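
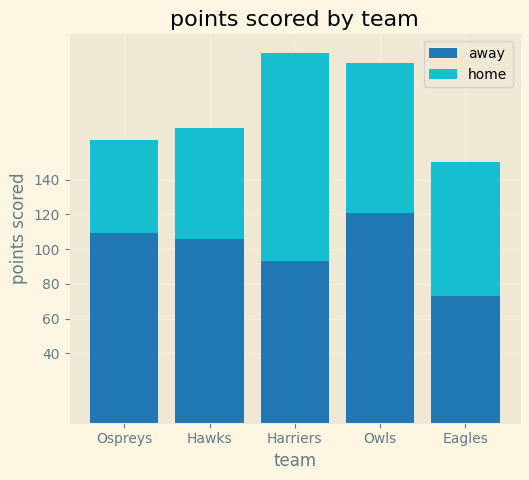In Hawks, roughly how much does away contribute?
≈ 100

away top ≈ 100, bottom ≈ 0; segment ≈ 100.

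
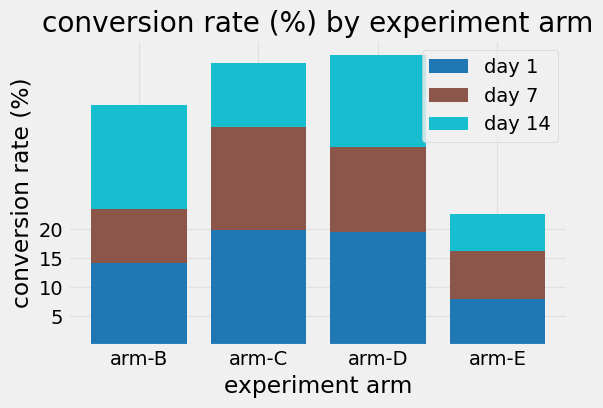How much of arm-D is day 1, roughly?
≈ 20

day 1 top ≈ 20, bottom ≈ 0; segment ≈ 20.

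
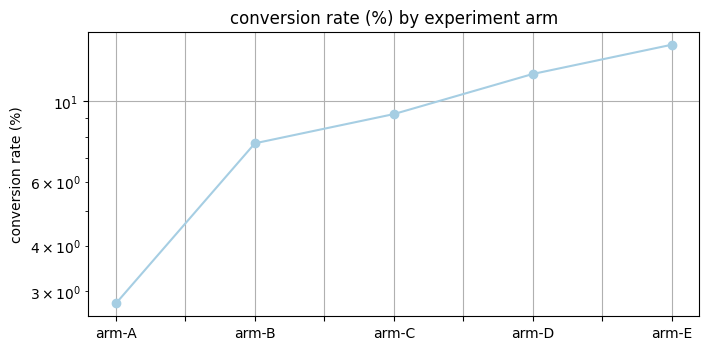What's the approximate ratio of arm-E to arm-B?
≈ 1.75×

arm-E ≈ 14, arm-B ≈ 8; 14/8 ≈ 1.75.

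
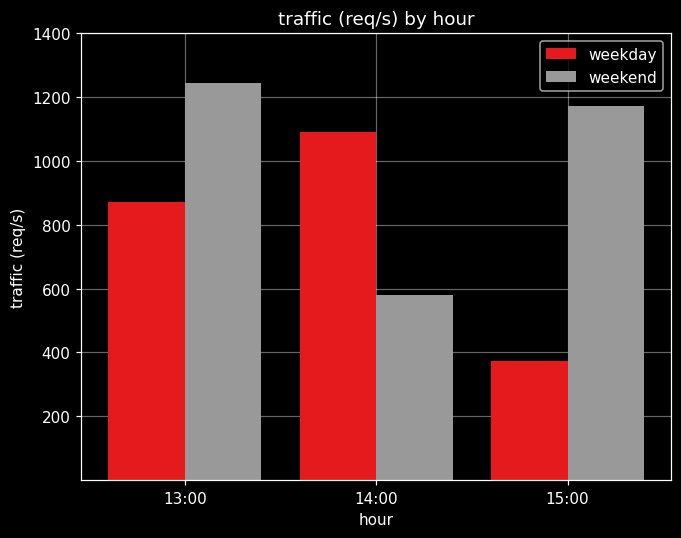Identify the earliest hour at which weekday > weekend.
13:00: weekday ≈ 800 vs weekend ≈ 1200 (not yet); 14:00: weekday ≈ 1000 vs weekend ≈ 600 (first crossover).

14:00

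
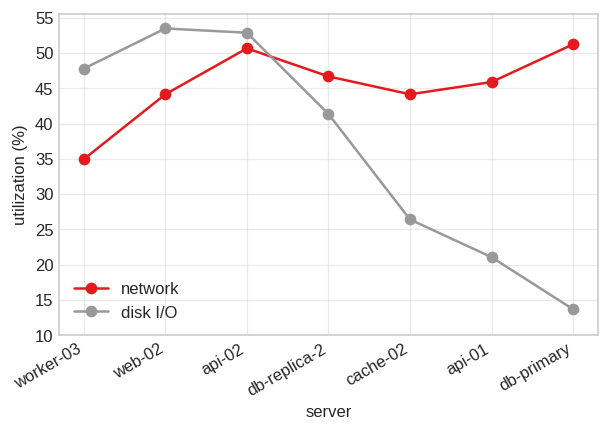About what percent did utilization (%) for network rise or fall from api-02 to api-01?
api-02 ≈ 50, api-01 ≈ 45; (45 − 50) / 50 ≈ -10%.

≈ -10%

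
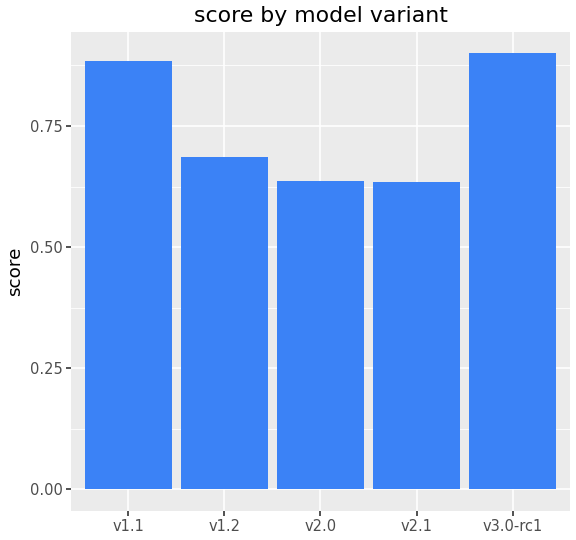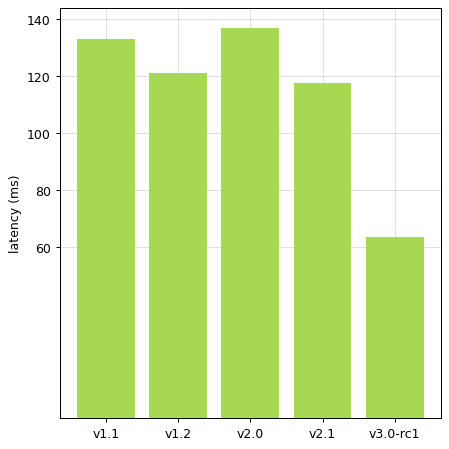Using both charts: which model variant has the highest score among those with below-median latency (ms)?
Chart 2 median latency (ms) ≈ 120; below-median model variants: v2.1, v3.0-rc1. Among those, v3.0-rc1 has the highest score (≈ 0.9).

v3.0-rc1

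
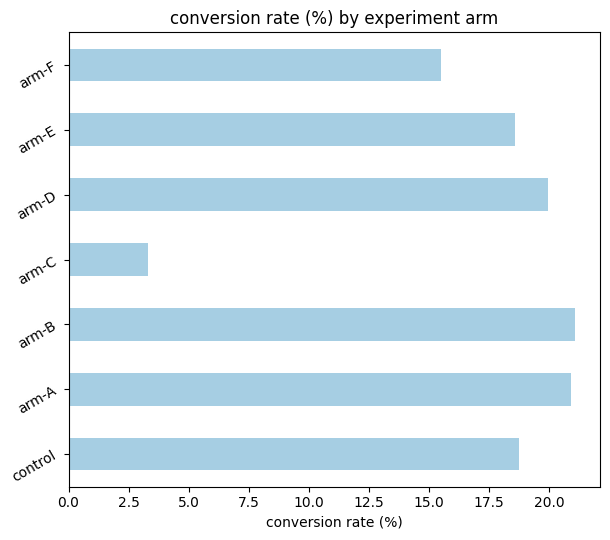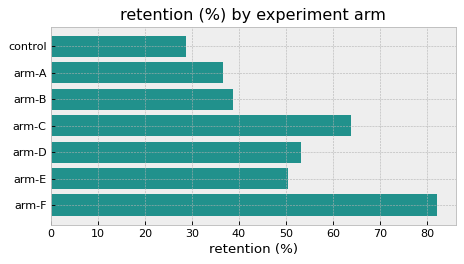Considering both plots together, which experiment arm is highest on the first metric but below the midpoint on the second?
Chart 2 median retention (%) ≈ 50; below-median experiment arms: control, arm-A, arm-B. Among those, arm-B has the highest conversion rate (%) (≈ 22).

arm-B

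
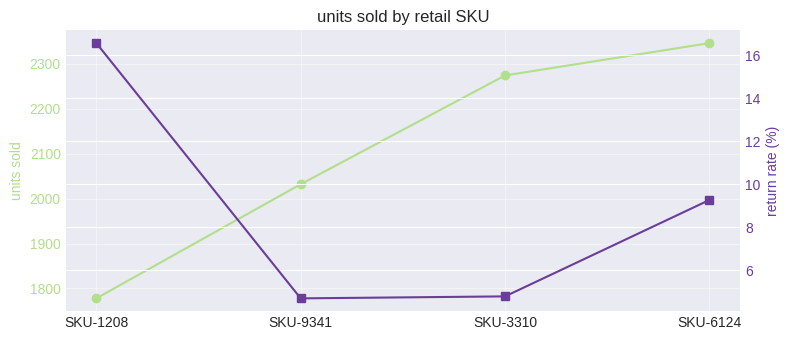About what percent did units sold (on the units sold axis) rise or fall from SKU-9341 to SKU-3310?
≈ +9.8%

SKU-9341 ≈ 2050, SKU-3310 ≈ 2250; (2250 − 2050) / 2050 ≈ +9.8%.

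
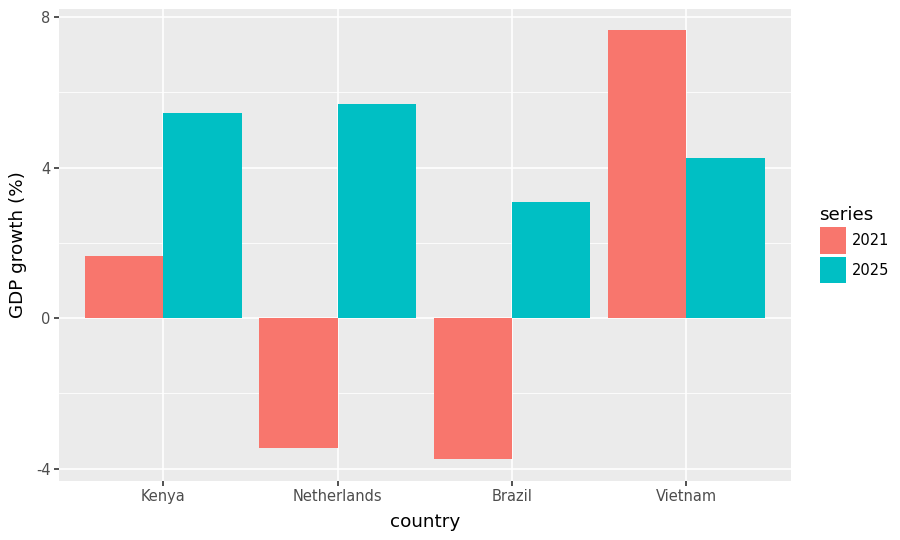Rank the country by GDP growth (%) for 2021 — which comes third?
Top 4 for 2021: Vietnam ≈ 8, Kenya ≈ 2, Netherlands ≈ -3, Brazil ≈ -4.

Netherlands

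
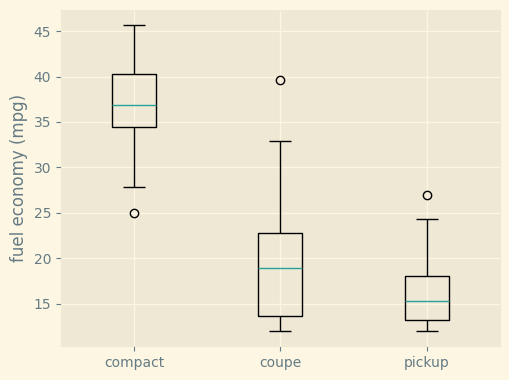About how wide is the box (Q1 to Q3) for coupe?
Q3 ≈ 22, Q1 ≈ 14; IQR ≈ 8.

≈ 8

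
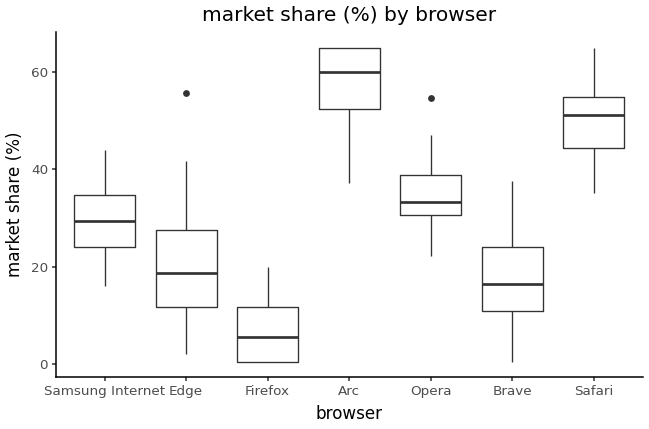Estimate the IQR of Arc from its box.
≈ 15

Q3 ≈ 65, Q1 ≈ 50; IQR ≈ 15.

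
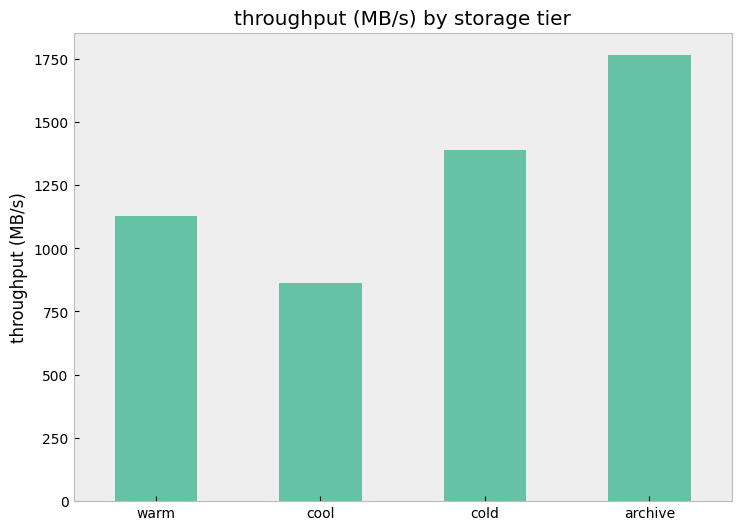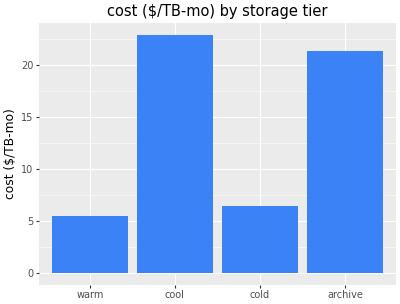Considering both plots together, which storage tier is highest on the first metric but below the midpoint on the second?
Chart 2 median cost ($/TB-mo) ≈ 15; below-median storage tiers: warm, cold. Among those, cold has the highest throughput (MB/s) (≈ 1400).

cold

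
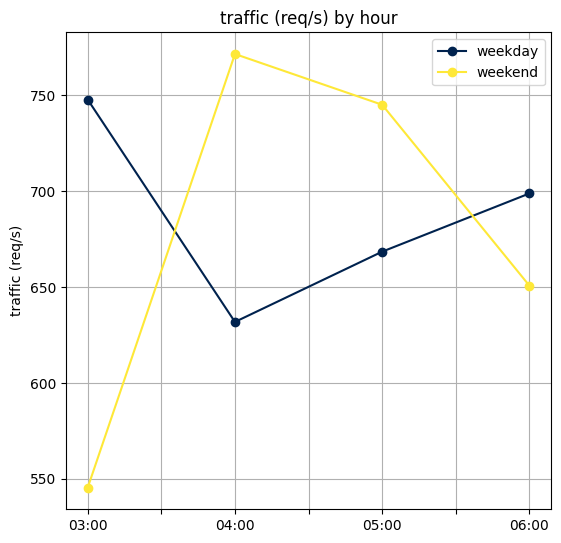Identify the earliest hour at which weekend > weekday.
04:00

03:00: weekend ≈ 540 vs weekday ≈ 740 (not yet); 04:00: weekend ≈ 780 vs weekday ≈ 640 (first crossover).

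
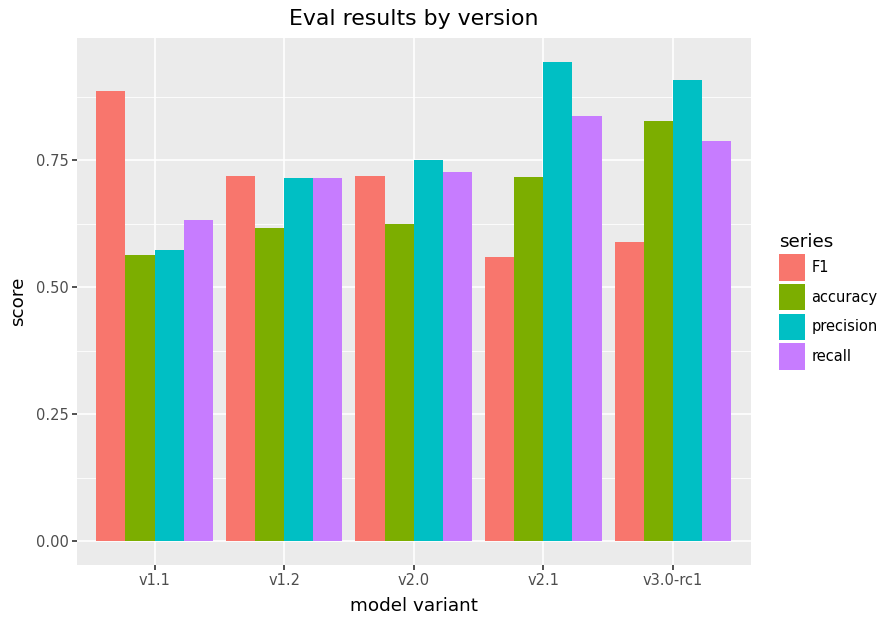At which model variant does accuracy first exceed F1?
v2.0: accuracy ≈ 0.6 vs F1 ≈ 0.7 (not yet); v2.1: accuracy ≈ 0.7 vs F1 ≈ 0.6 (first crossover).

v2.1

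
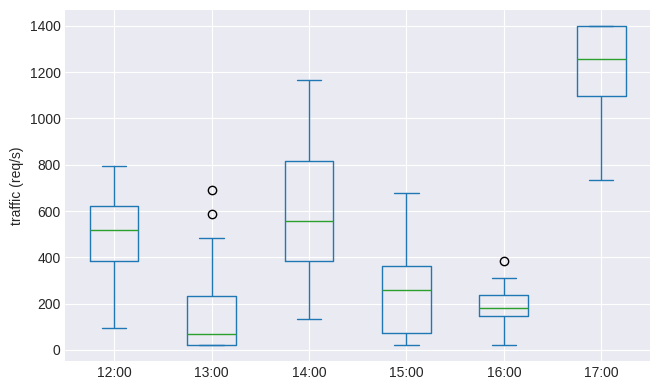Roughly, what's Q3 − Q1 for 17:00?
Q3 ≈ 1400, Q1 ≈ 1100; IQR ≈ 300.

≈ 300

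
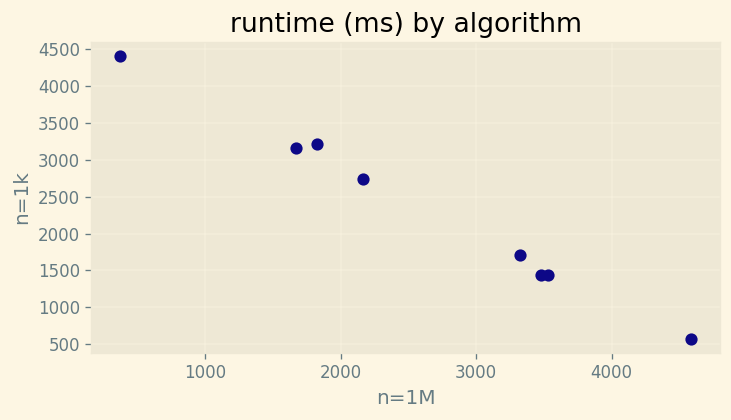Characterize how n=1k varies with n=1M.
negative, strong

Points are negatively correlated; strong (|r| ≈ 1.0).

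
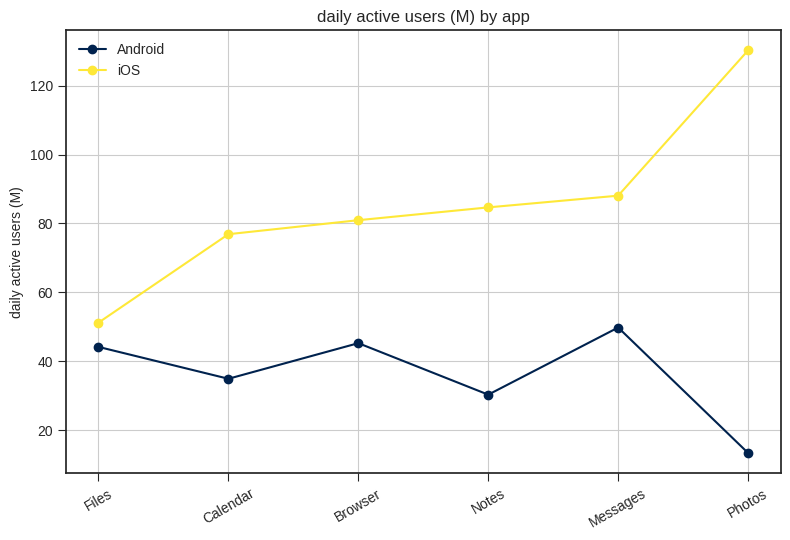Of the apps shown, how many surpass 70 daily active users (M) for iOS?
Above 70: Calendar, Browser, Notes, Messages, Photos.

5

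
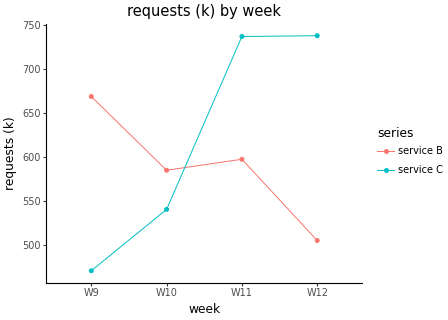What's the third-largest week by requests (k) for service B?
W10

Top 4 for service B: W9 ≈ 675, W11 ≈ 600, W10 ≈ 575, W12 ≈ 500.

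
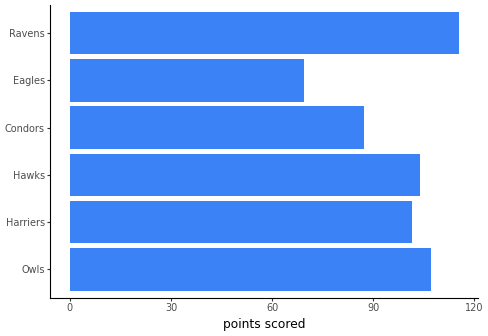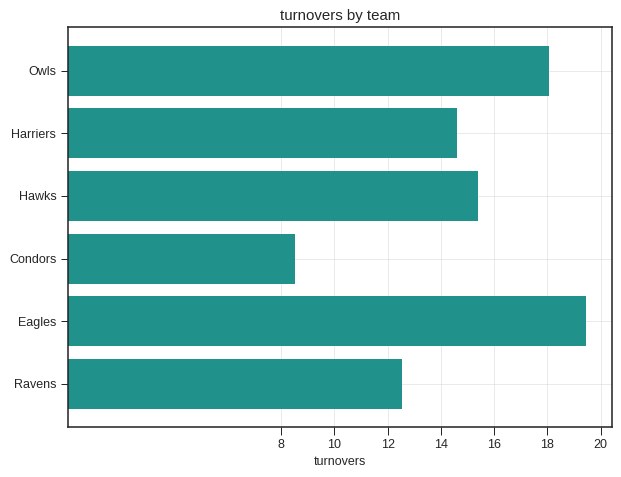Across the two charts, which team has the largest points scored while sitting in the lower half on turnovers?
Ravens

Chart 2 median turnovers ≈ 16; below-median teams: Harriers, Condors, Ravens. Among those, Ravens has the highest points scored (≈ 120).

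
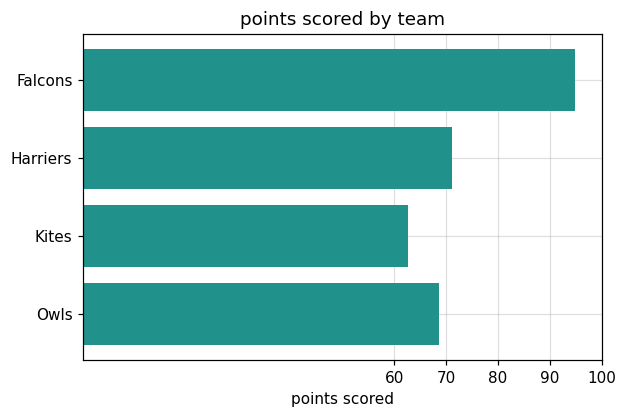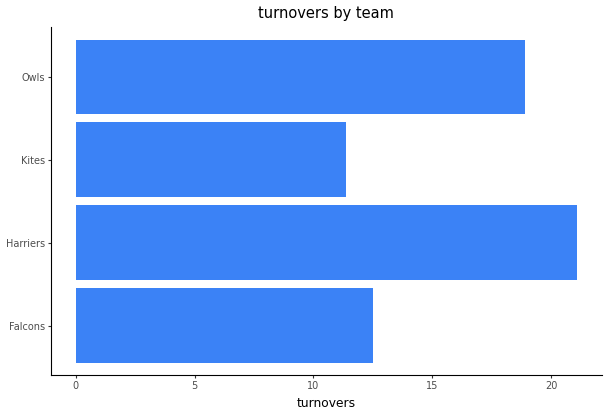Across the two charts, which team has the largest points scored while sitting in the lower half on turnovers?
Chart 2 median turnovers ≈ 16; below-median teams: Falcons, Kites. Among those, Falcons has the highest points scored (≈ 90).

Falcons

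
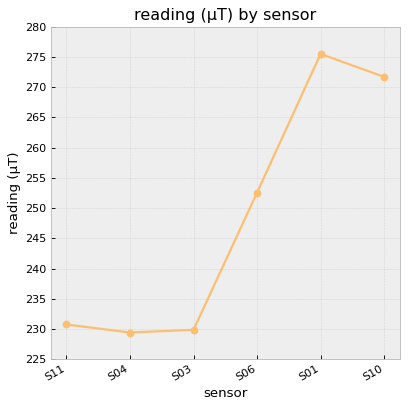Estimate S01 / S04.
≈ 1.2×

S01 ≈ 275, S04 ≈ 230; 275/230 ≈ 1.2.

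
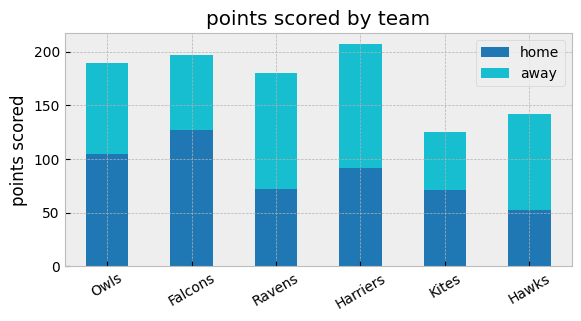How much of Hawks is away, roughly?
≈ 80

away top ≈ 140, bottom ≈ 60; segment ≈ 80.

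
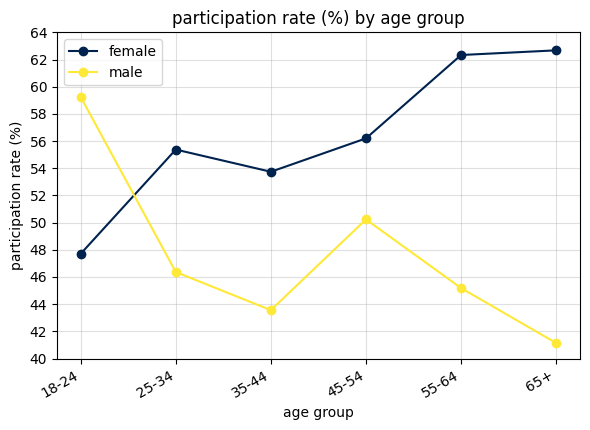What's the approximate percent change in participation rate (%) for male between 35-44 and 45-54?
35-44 ≈ 44, 45-54 ≈ 50; (50 − 44) / 44 ≈ +13.6%.

≈ +13.6%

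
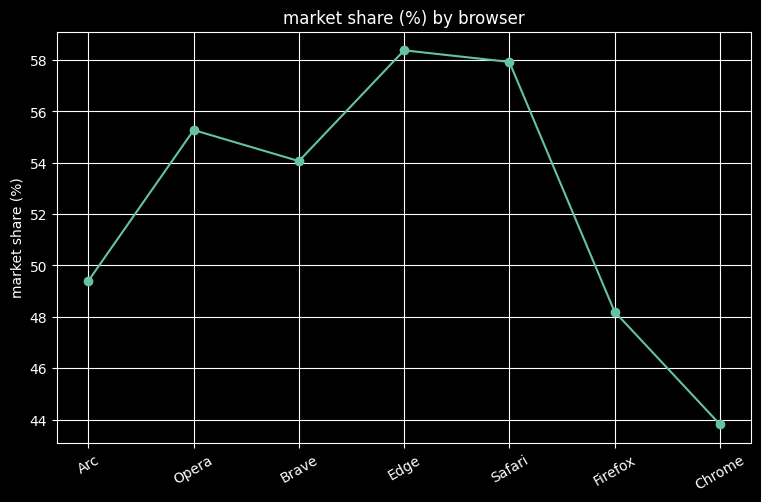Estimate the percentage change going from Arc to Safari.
≈ +16%

Arc ≈ 50, Safari ≈ 58; (58 − 50) / 50 ≈ +16%.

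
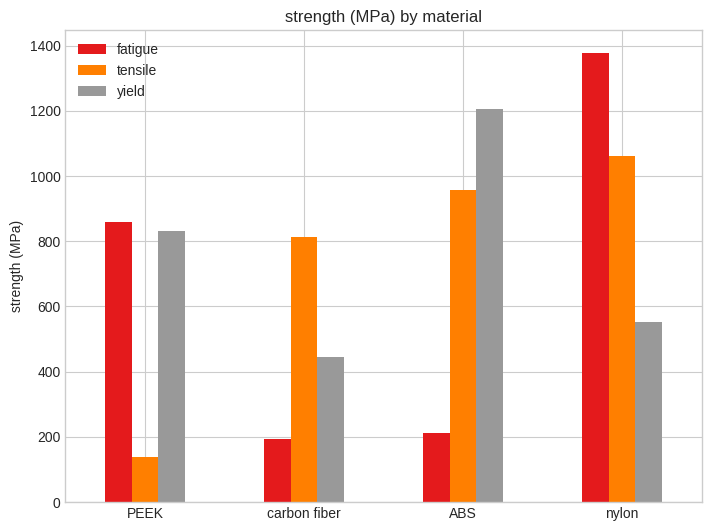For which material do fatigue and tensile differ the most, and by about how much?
ABS, ≈ 800 MPa

ABS: fatigue ≈ 200, tensile ≈ 1000 → gap ≈ 800. Next-largest (PEEK) is only ≈ 600.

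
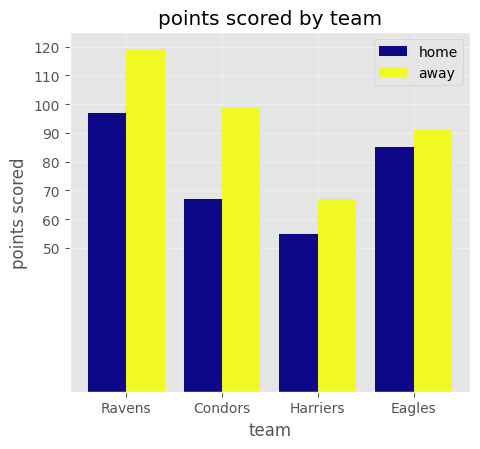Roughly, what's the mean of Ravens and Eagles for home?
≈ 90

(100 + 80) / 2 ≈ 90.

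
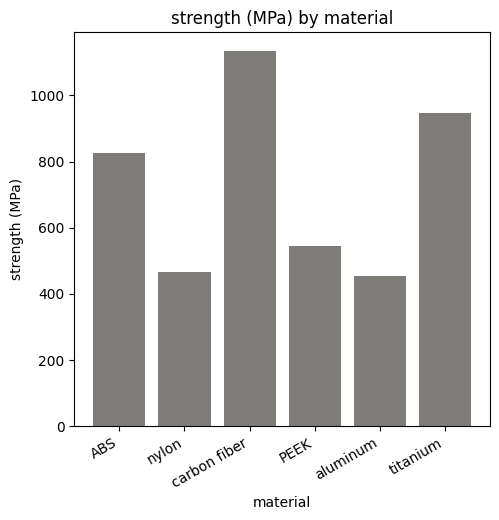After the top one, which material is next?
Top 3: carbon fiber ≈ 1100, titanium ≈ 900, ABS ≈ 800.

titanium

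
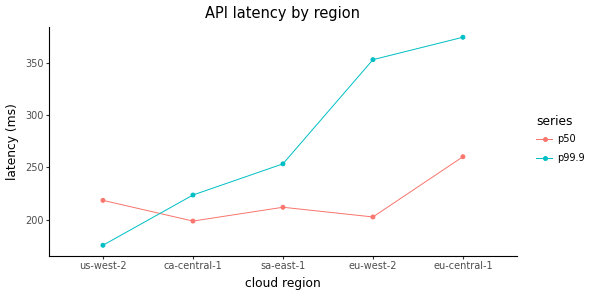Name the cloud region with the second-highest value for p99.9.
Top 3 for p99.9: eu-central-1 ≈ 380, eu-west-2 ≈ 360, sa-east-1 ≈ 260.

eu-west-2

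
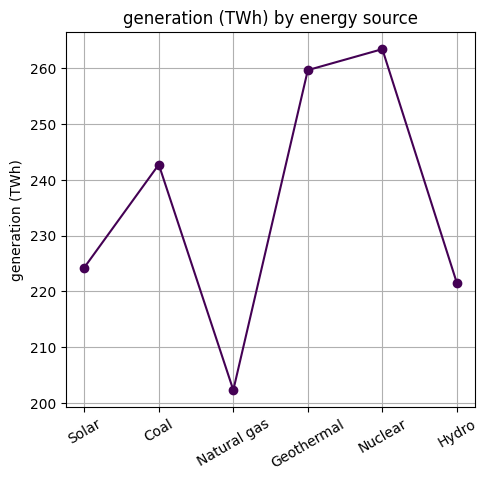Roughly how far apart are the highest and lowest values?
≈ 60

Max Nuclear ≈ 260, min Natural gas ≈ 200; range ≈ 60.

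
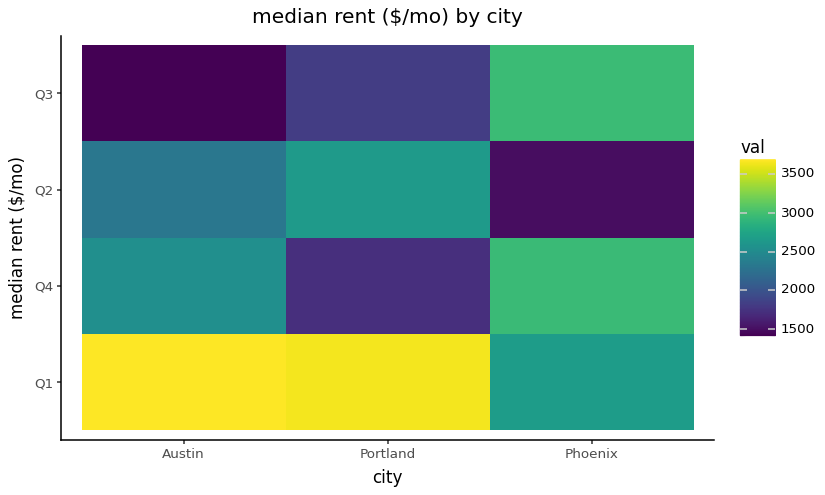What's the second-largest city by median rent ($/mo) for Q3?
Top 3 for Q3: Phoenix ≈ 3000, Portland ≈ 1800, Austin ≈ 1400.

Portland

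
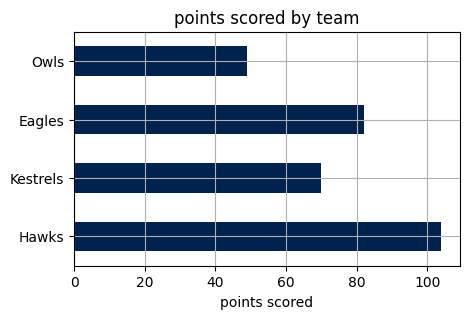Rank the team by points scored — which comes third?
Kestrels

Top 4: Hawks ≈ 100, Eagles ≈ 80, Kestrels ≈ 70, Owls ≈ 50.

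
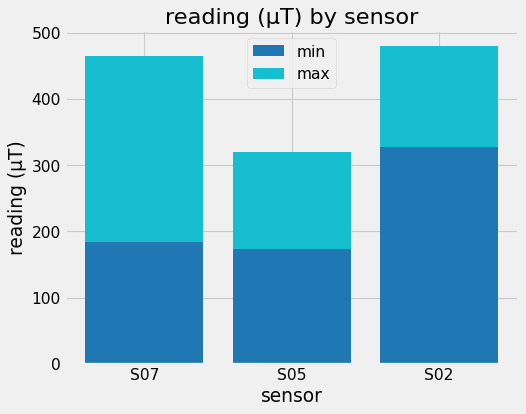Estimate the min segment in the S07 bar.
min top ≈ 200, bottom ≈ 0; segment ≈ 200.

≈ 200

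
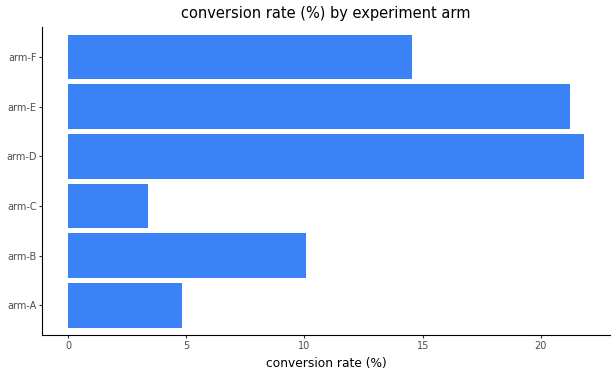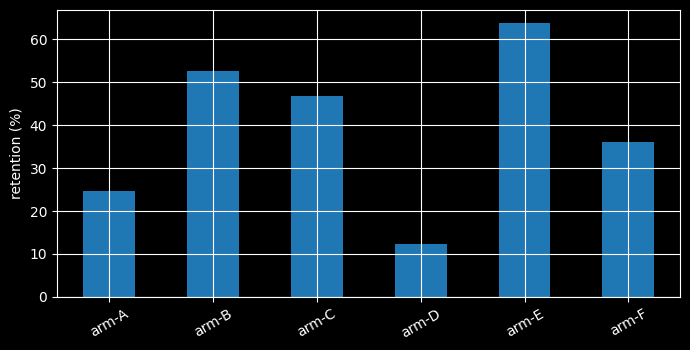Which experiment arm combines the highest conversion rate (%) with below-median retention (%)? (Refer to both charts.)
arm-D

Chart 2 median retention (%) ≈ 40; below-median experiment arms: arm-A, arm-D, arm-F. Among those, arm-D has the highest conversion rate (%) (≈ 20).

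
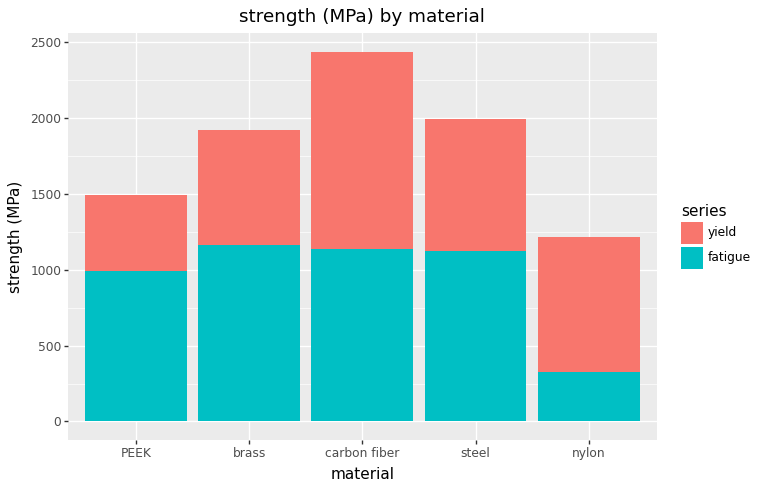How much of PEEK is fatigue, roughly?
fatigue top ≈ 1000, bottom ≈ 0; segment ≈ 1000.

≈ 1000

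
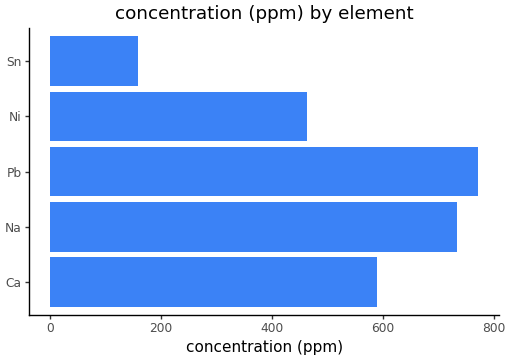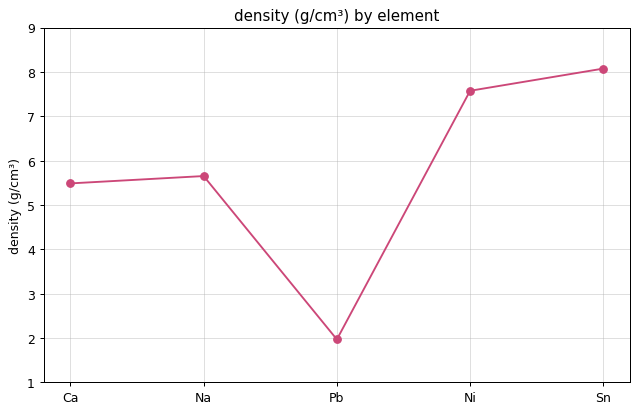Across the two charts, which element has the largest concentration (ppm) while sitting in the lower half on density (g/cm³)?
Chart 2 median density (g/cm³) ≈ 6; below-median elements: Ca, Pb. Among those, Pb has the highest concentration (ppm) (≈ 800).

Pb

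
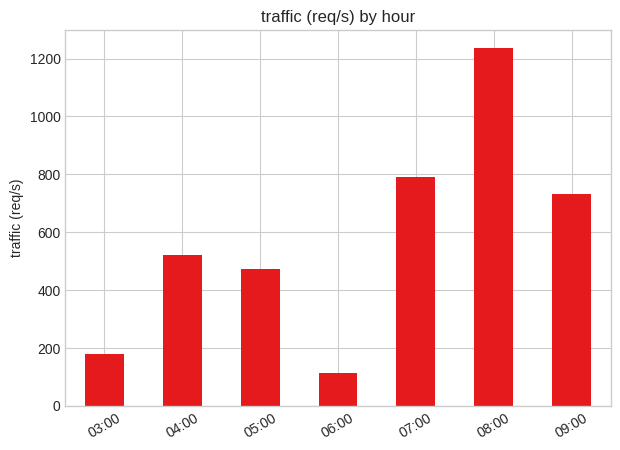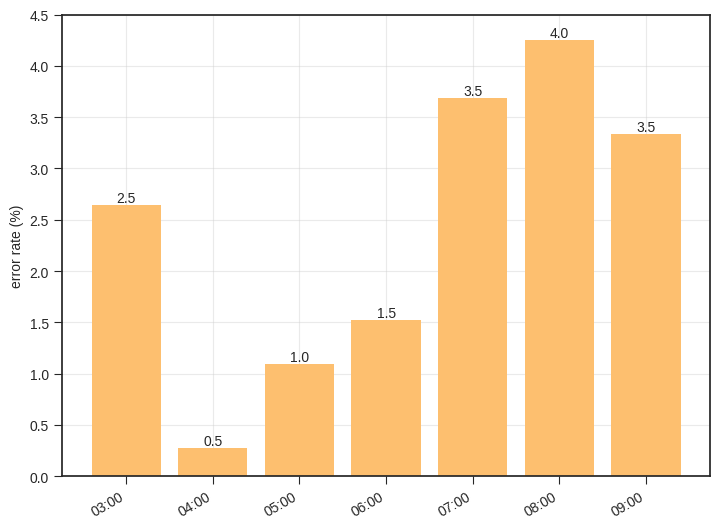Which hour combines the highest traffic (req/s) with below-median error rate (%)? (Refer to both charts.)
Chart 2 median error rate (%) ≈ 2.5; below-median hours: 04:00, 05:00, 06:00. Among those, 04:00 has the highest traffic (req/s) (≈ 600).

04:00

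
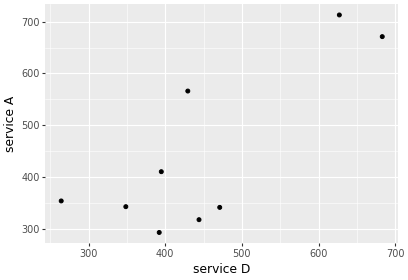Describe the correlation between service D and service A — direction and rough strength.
positive, strong

Points are positively correlated; strong (|r| ≈ 0.8).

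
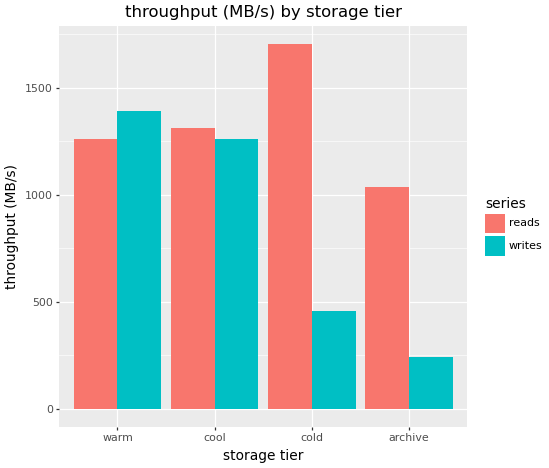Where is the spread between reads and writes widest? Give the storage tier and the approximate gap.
cold: reads ≈ 1800, writes ≈ 400 → gap ≈ 1400. Next-largest (archive) is only ≈ 800.

cold, ≈ 1400 MB/s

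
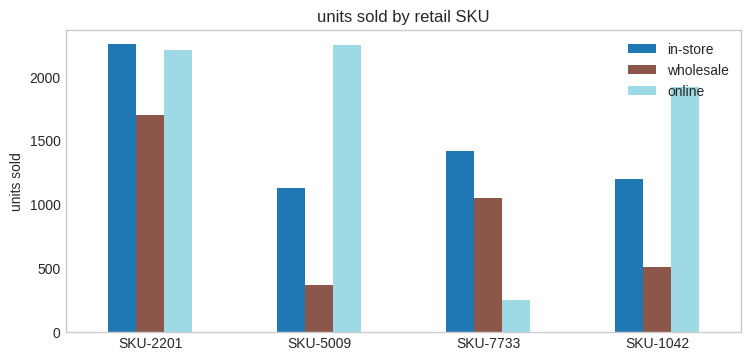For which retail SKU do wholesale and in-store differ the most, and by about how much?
SKU-5009, ≈ 800

SKU-5009: wholesale ≈ 400, in-store ≈ 1200 → gap ≈ 800. Next-largest (SKU-1042) is only ≈ 600.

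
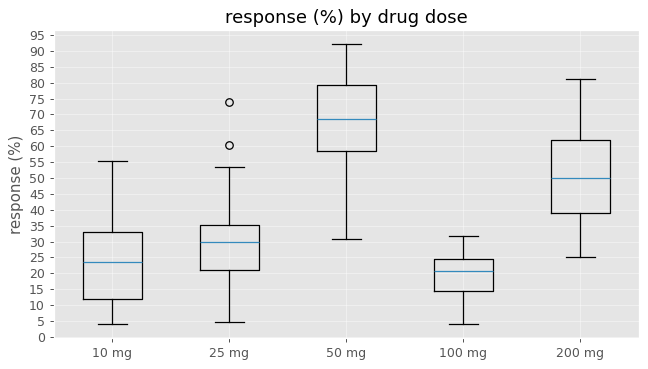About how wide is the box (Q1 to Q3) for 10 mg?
≈ 25

Q3 ≈ 35, Q1 ≈ 10; IQR ≈ 25.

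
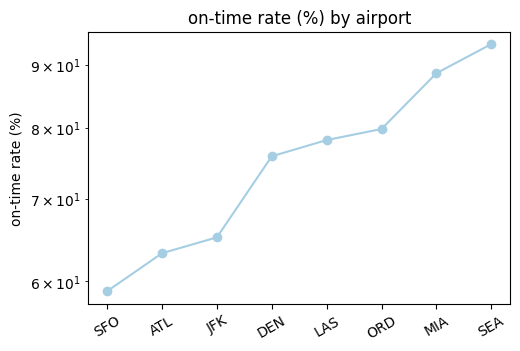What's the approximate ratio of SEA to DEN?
≈ 1.27×

SEA ≈ 95, DEN ≈ 75; 95/75 ≈ 1.27.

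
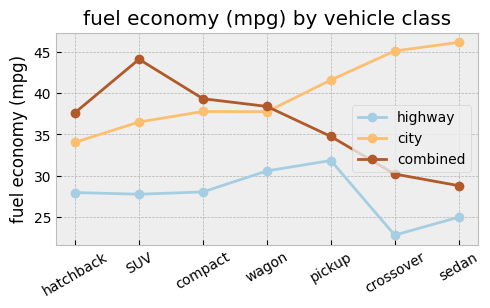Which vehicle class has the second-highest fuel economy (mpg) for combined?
compact

Top 3 for combined: SUV ≈ 44, compact ≈ 40, wagon ≈ 38.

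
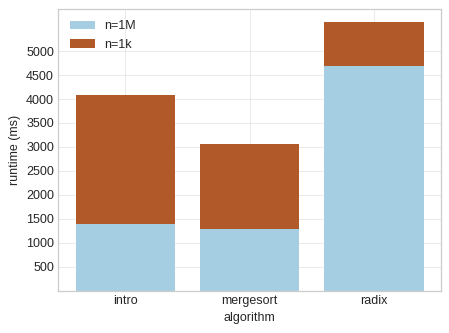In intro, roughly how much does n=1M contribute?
n=1M top ≈ 1500, bottom ≈ 0; segment ≈ 1500.

≈ 1500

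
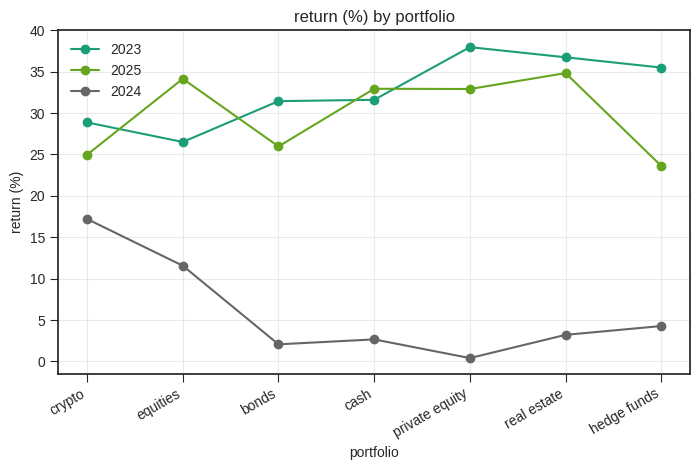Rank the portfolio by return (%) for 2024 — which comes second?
Top 3 for 2024: crypto ≈ 15, equities ≈ 10, hedge funds ≈ 5.

equities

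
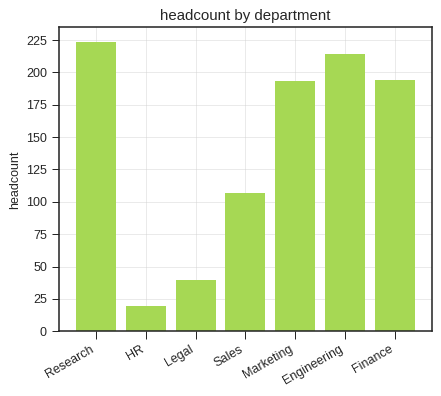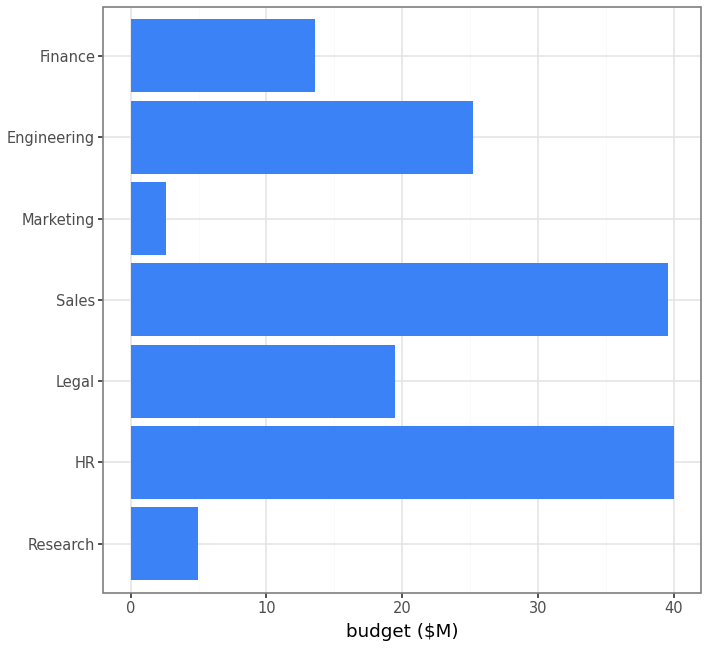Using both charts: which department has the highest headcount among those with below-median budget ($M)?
Research

Chart 2 median budget ($M) ≈ 20; below-median departments: Research, Marketing, Finance. Among those, Research has the highest headcount (≈ 225).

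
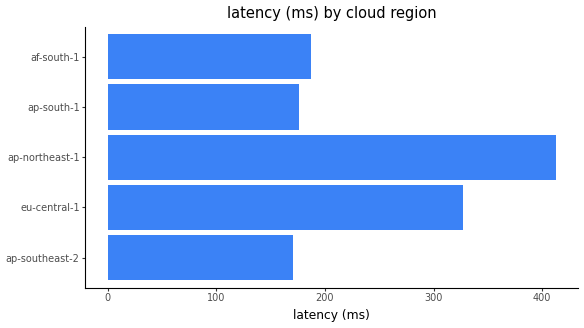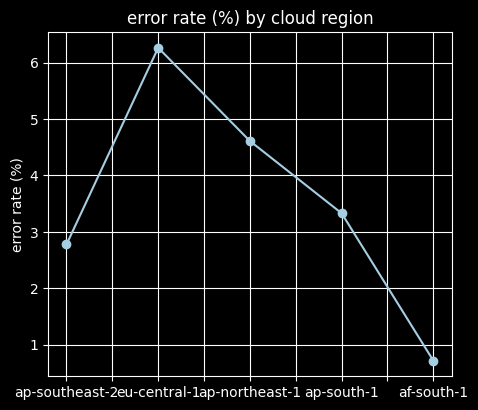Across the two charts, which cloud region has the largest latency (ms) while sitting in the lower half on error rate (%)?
af-south-1

Chart 2 median error rate (%) ≈ 3; below-median cloud regions: ap-southeast-2, af-south-1. Among those, af-south-1 has the highest latency (ms) (≈ 200).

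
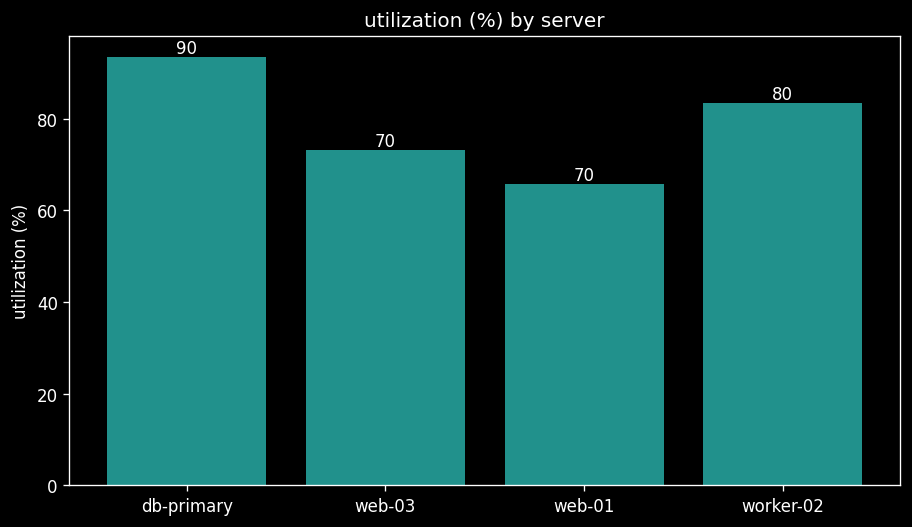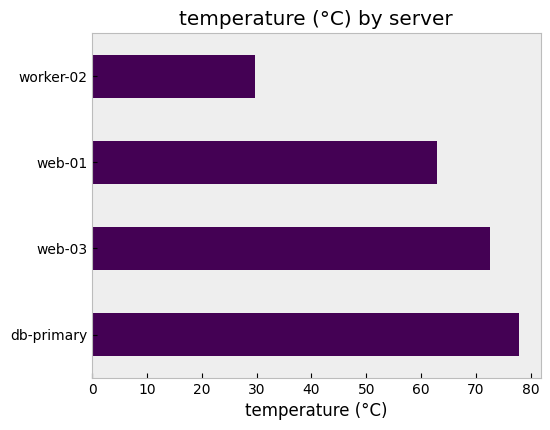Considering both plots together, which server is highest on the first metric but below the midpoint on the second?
Chart 2 median temperature (°C) ≈ 70; below-median servers: web-01, worker-02. Among those, worker-02 has the highest utilization (%) (≈ 80).

worker-02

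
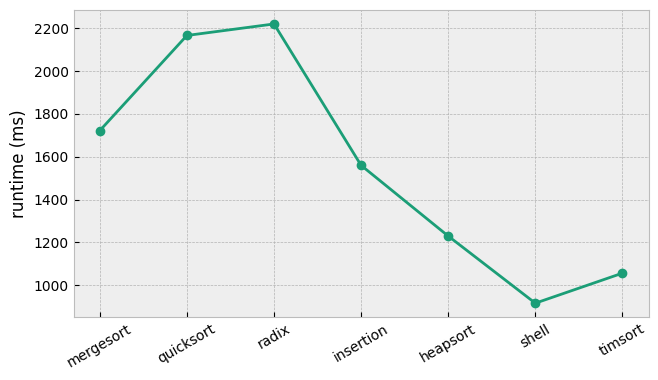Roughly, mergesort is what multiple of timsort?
≈ 1.8×

mergesort ≈ 1800, timsort ≈ 1000; 1800/1000 ≈ 1.8.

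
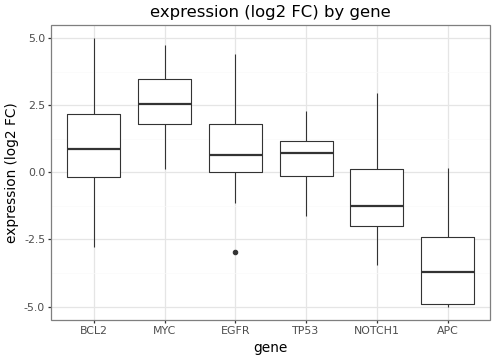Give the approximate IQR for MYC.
≈ 1.5

Q3 ≈ 3.5, Q1 ≈ 2.0; IQR ≈ 1.5.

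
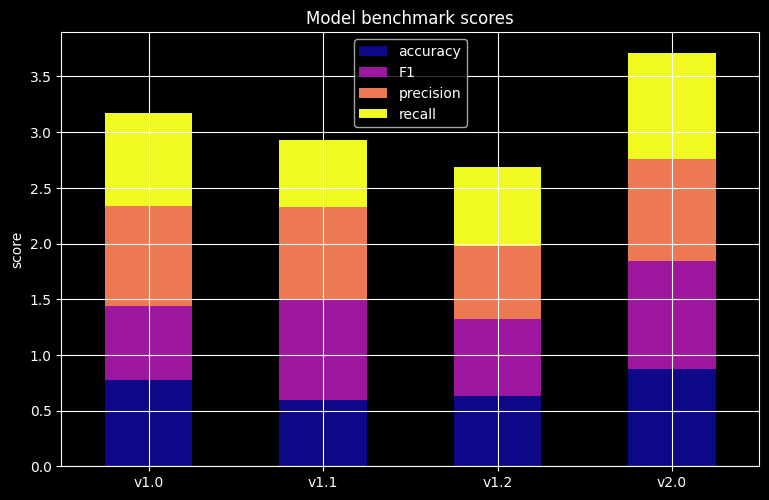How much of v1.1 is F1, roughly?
F1 top ≈ 1.5, bottom ≈ 0.5; segment ≈ 1.0.

≈ 1.0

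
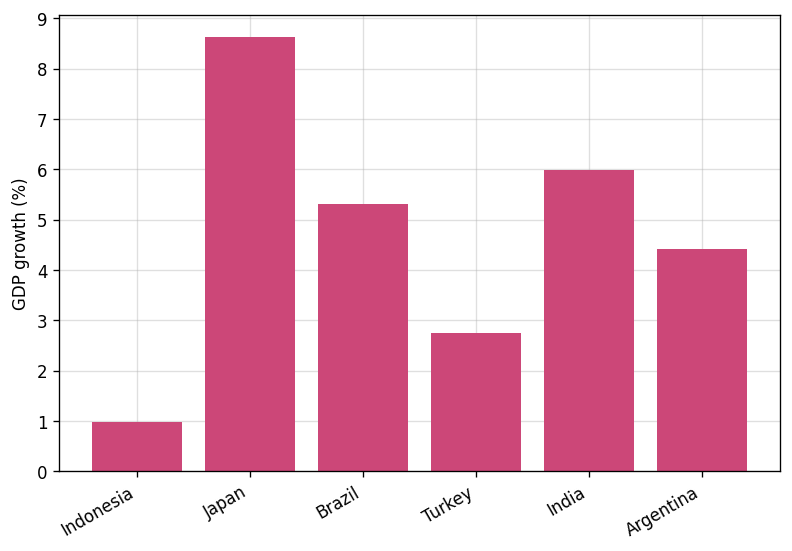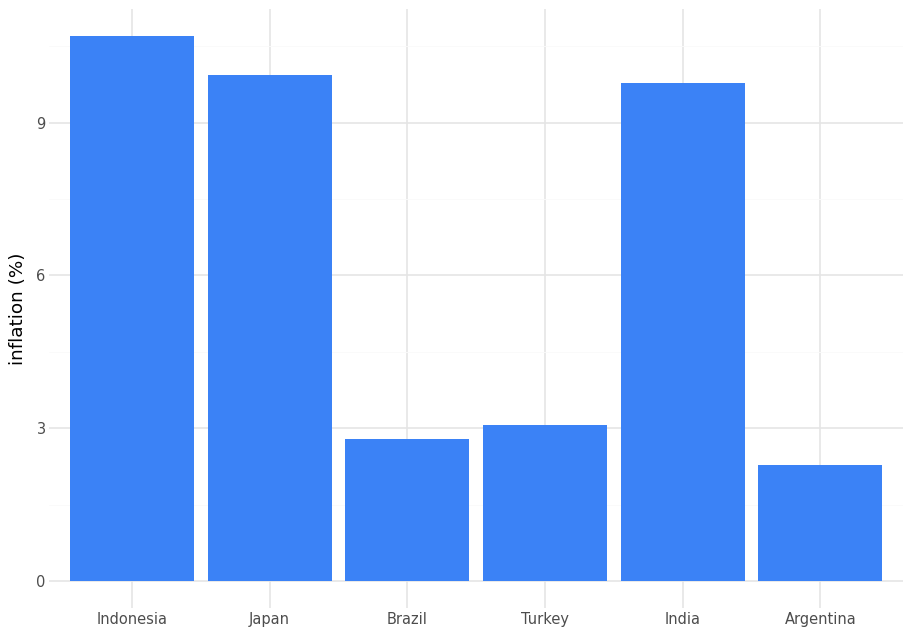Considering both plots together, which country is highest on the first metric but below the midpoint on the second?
Brazil

Chart 2 median inflation (%) ≈ 6; below-median countries: Brazil, Turkey, Argentina. Among those, Brazil has the highest GDP growth (%) (≈ 5).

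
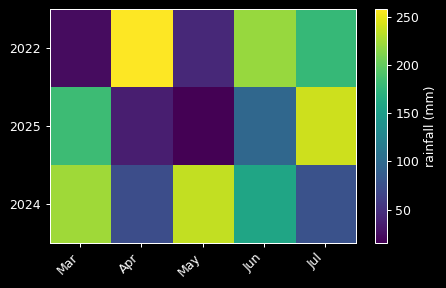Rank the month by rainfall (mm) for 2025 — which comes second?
Top 3 for 2025: Jul ≈ 250, Mar ≈ 175, Jun ≈ 100.

Mar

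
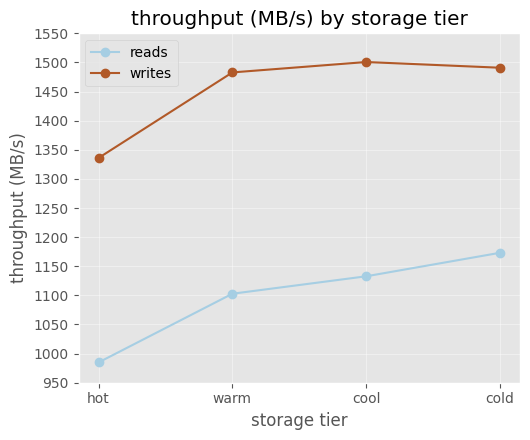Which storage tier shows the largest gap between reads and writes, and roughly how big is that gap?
warm: reads ≈ 1100, writes ≈ 1500 → gap ≈ 400. Next-largest (cool) is only ≈ 350.

warm, ≈ 400 MB/s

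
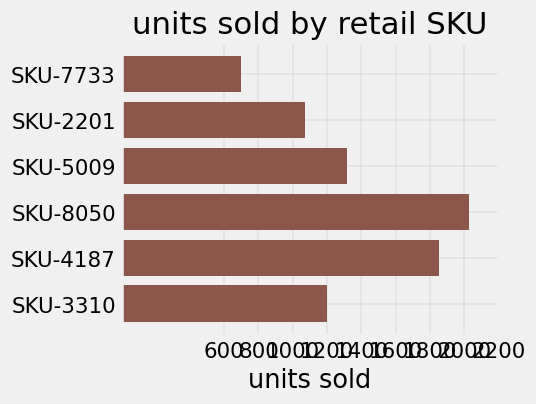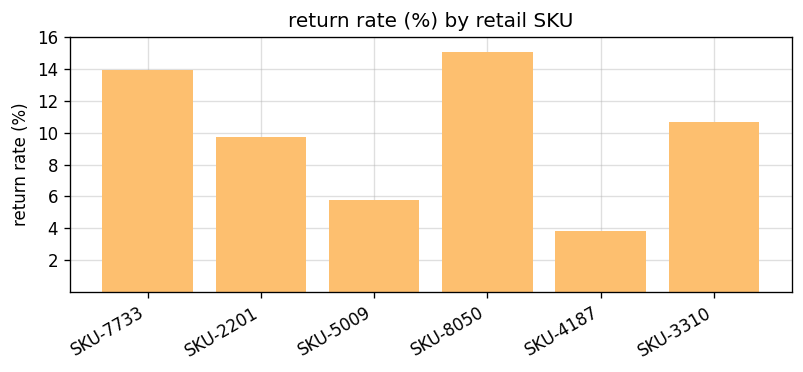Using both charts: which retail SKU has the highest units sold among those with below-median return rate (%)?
Chart 2 median return rate (%) ≈ 10; below-median retail SKUs: SKU-2201, SKU-5009, SKU-4187. Among those, SKU-4187 has the highest units sold (≈ 1800).

SKU-4187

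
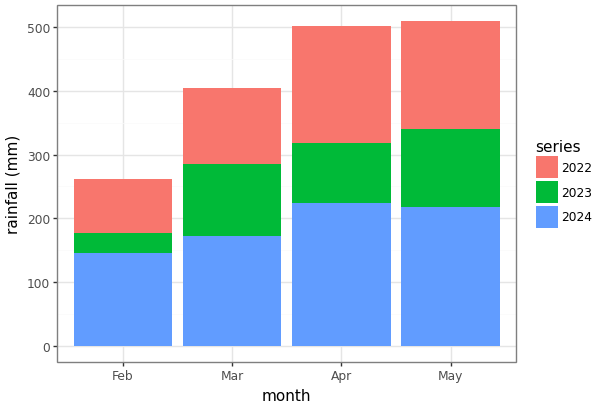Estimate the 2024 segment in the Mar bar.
≈ 150

2024 top ≈ 150, bottom ≈ 0; segment ≈ 150.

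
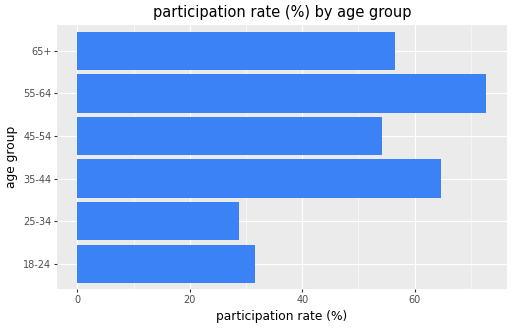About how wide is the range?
≈ 40

Max 55-64 ≈ 70, min 25-34 ≈ 30; range ≈ 40.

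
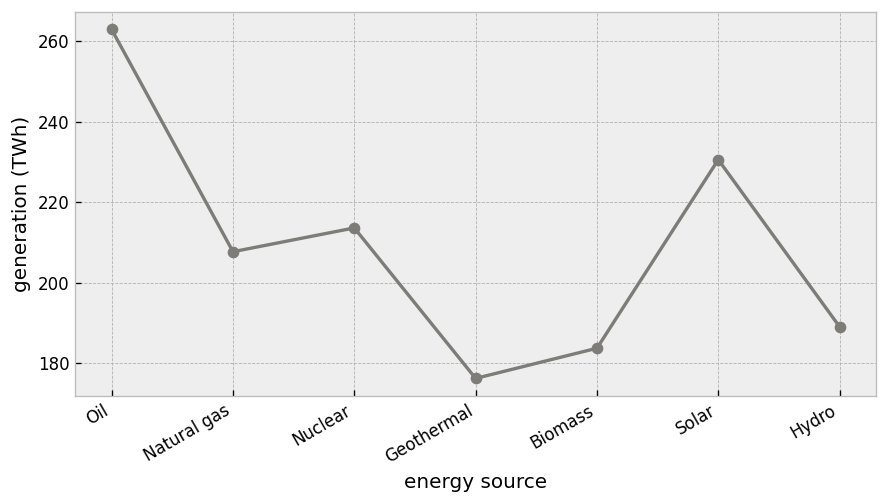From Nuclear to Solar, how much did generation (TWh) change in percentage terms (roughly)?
≈ +9.5%

Nuclear ≈ 210, Solar ≈ 230; (230 − 210) / 210 ≈ +9.5%.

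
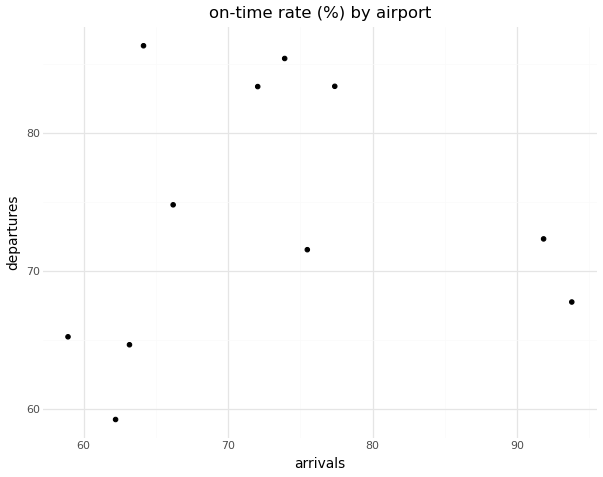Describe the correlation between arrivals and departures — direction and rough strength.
Points are roughly uncorrelated; weak (|r| ≈ 0.1).

no clear correlation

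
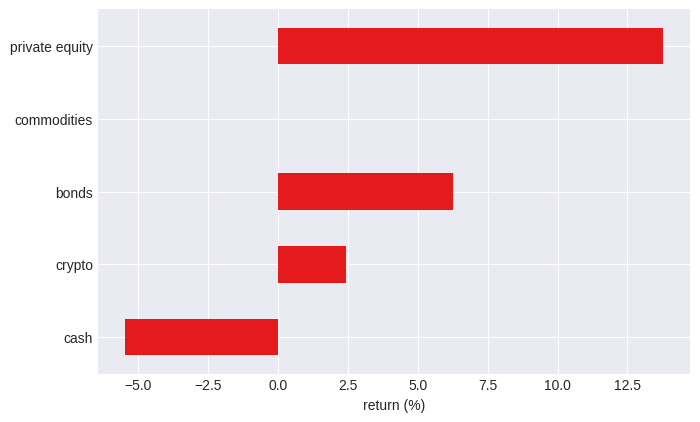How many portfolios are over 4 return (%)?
Above 4: bonds, private equity.

2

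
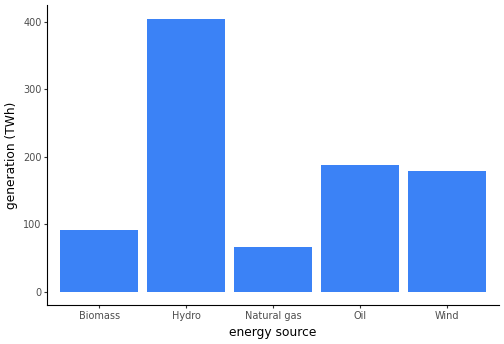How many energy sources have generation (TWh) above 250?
1

Above 250: Hydro.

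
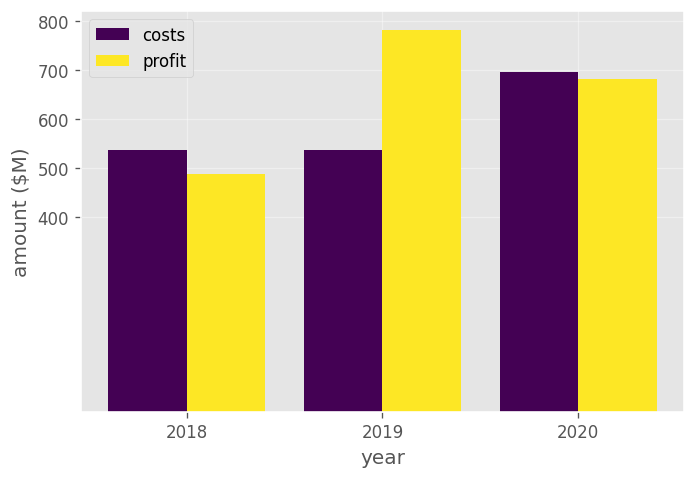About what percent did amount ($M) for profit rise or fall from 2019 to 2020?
2019 ≈ 800, 2020 ≈ 700; (700 − 800) / 800 ≈ -12.5%.

≈ -12.5%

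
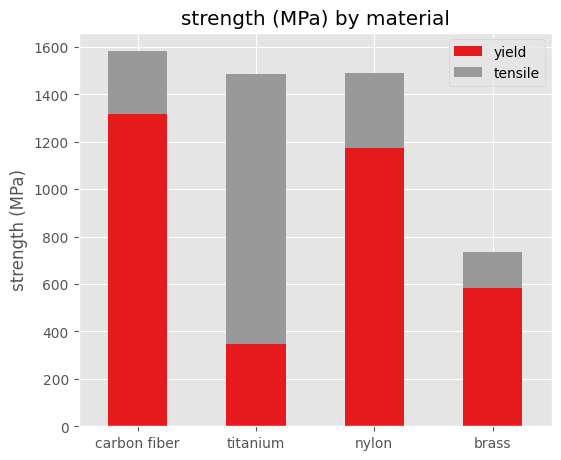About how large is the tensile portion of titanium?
tensile top ≈ 1400, bottom ≈ 400; segment ≈ 1000.

≈ 1000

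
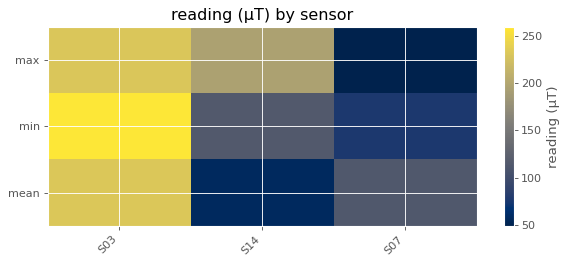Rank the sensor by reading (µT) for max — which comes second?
S14

Top 3 for max: S03 ≈ 240, S14 ≈ 200, S07 ≈ 40.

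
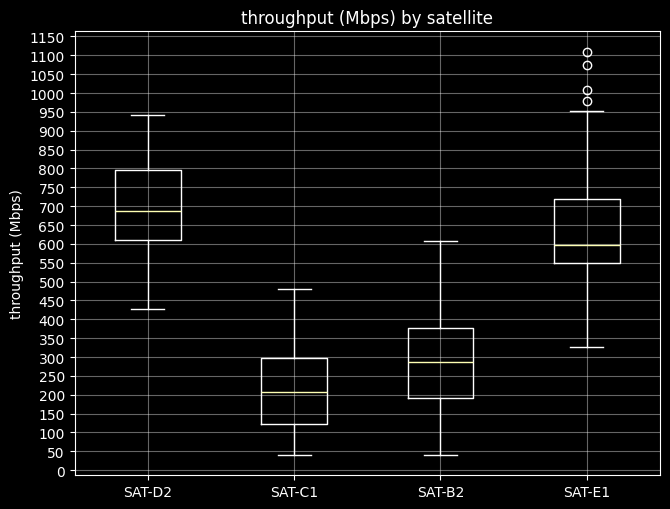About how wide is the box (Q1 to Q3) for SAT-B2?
Q3 ≈ 400, Q1 ≈ 200; IQR ≈ 200.

≈ 200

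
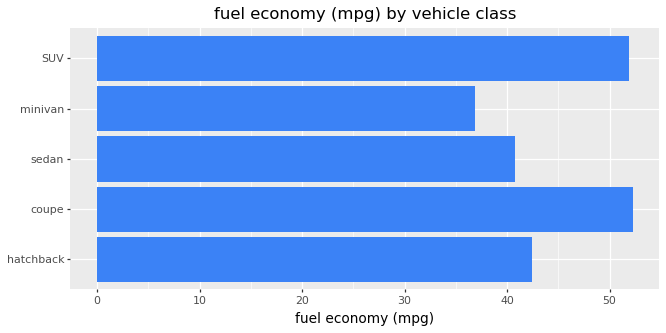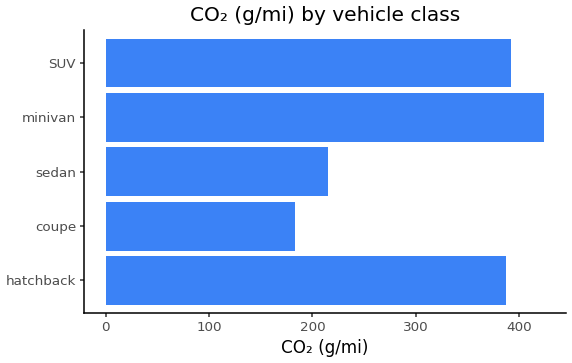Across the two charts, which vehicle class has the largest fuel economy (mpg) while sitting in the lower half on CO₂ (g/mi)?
coupe

Chart 2 median CO₂ (g/mi) ≈ 400; below-median vehicle classes: coupe, sedan. Among those, coupe has the highest fuel economy (mpg) (≈ 50).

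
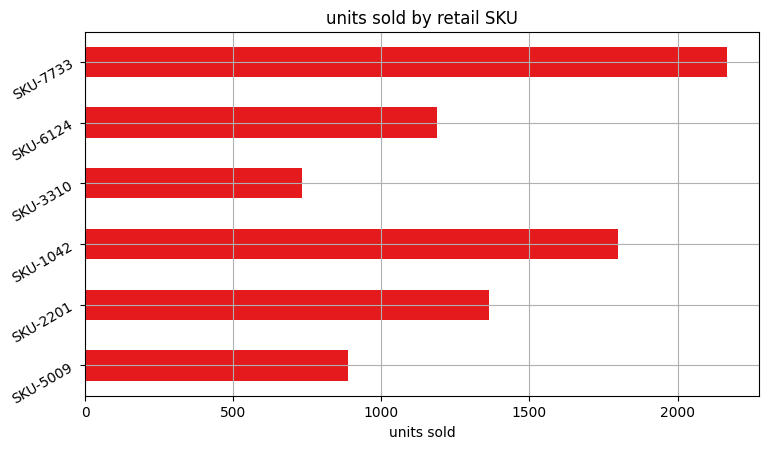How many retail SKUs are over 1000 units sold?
4

Above 1000: SKU-2201, SKU-1042, SKU-6124, SKU-7733.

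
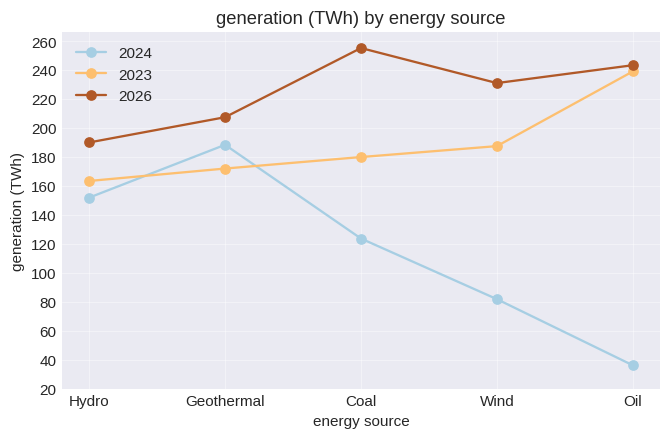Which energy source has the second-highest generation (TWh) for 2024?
Hydro

Top 3 for 2024: Geothermal ≈ 180, Hydro ≈ 160, Coal ≈ 120.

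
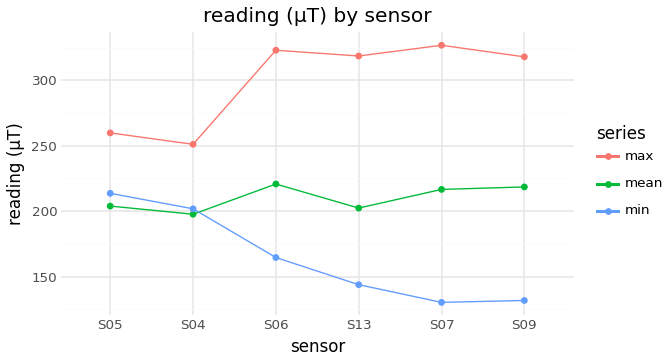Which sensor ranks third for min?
Top 4 for min: S05 ≈ 220, S04 ≈ 200, S06 ≈ 160, S13 ≈ 140.

S06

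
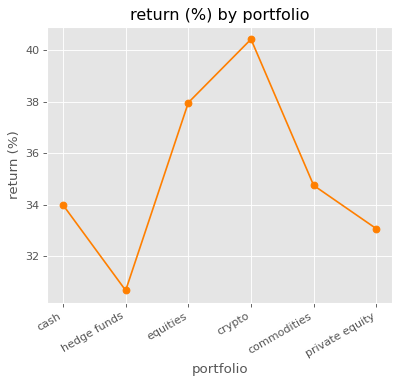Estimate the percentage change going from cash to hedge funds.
≈ -8.8%

cash ≈ 34, hedge funds ≈ 31; (31 − 34) / 34 ≈ -8.8%.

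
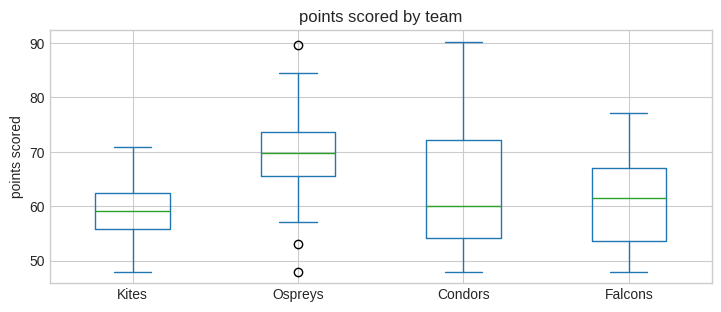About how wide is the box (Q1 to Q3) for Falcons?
≈ 14

Q3 ≈ 68, Q1 ≈ 54; IQR ≈ 14.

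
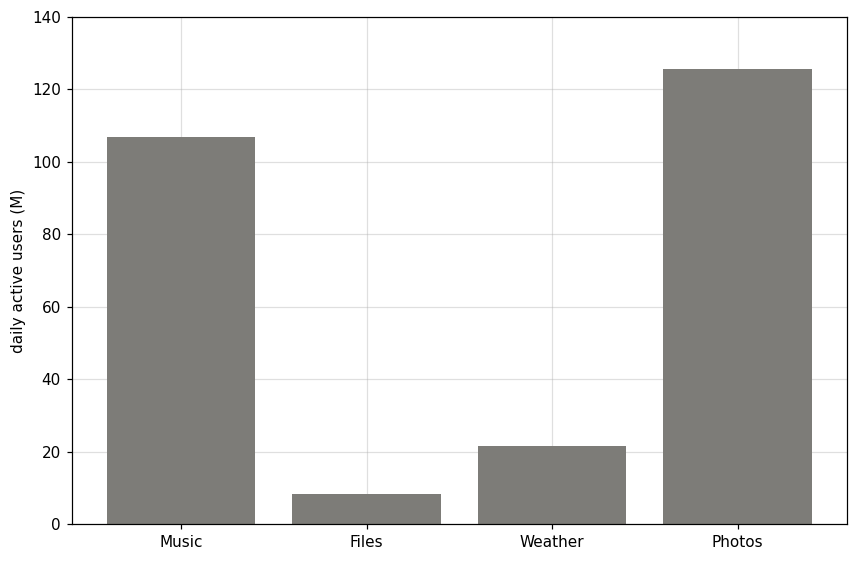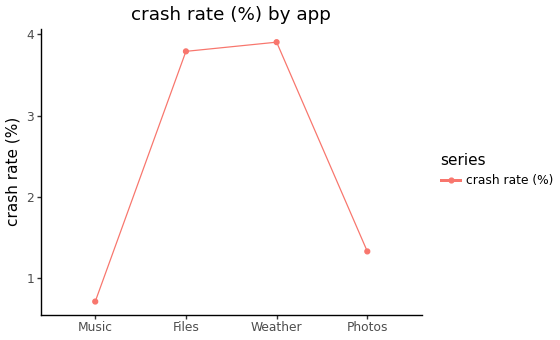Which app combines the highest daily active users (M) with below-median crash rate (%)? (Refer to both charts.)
Photos

Chart 2 median crash rate (%) ≈ 2.5; below-median apps: Music, Photos. Among those, Photos has the highest daily active users (M) (≈ 120).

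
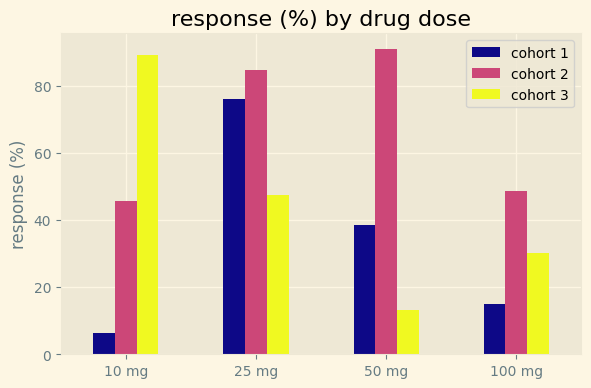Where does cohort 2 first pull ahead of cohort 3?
25 mg

10 mg: cohort 2 ≈ 50 vs cohort 3 ≈ 90 (not yet); 25 mg: cohort 2 ≈ 80 vs cohort 3 ≈ 50 (first crossover).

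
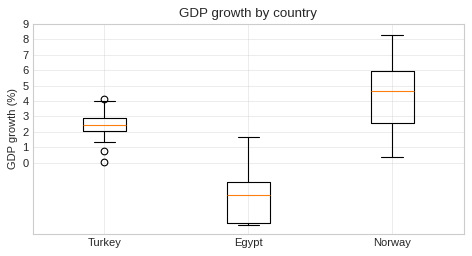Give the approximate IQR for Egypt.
Q3 ≈ -1, Q1 ≈ -4; IQR ≈ 3.

≈ 3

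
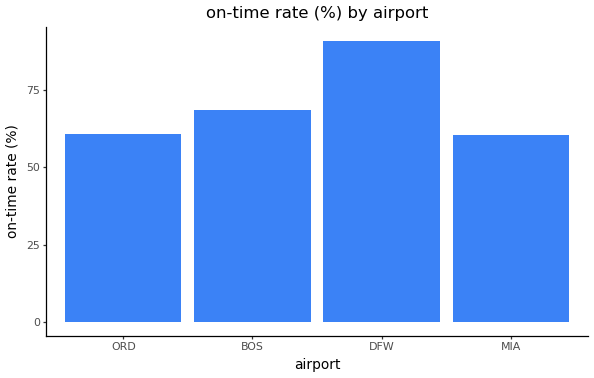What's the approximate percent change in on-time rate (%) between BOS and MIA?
BOS ≈ 70, MIA ≈ 60; (60 − 70) / 70 ≈ -14.3%.

≈ -14.3%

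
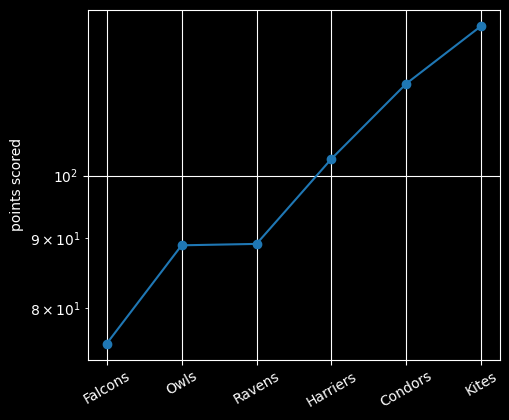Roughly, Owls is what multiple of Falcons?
Owls ≈ 90, Falcons ≈ 75; 90/75 ≈ 1.2.

≈ 1.2×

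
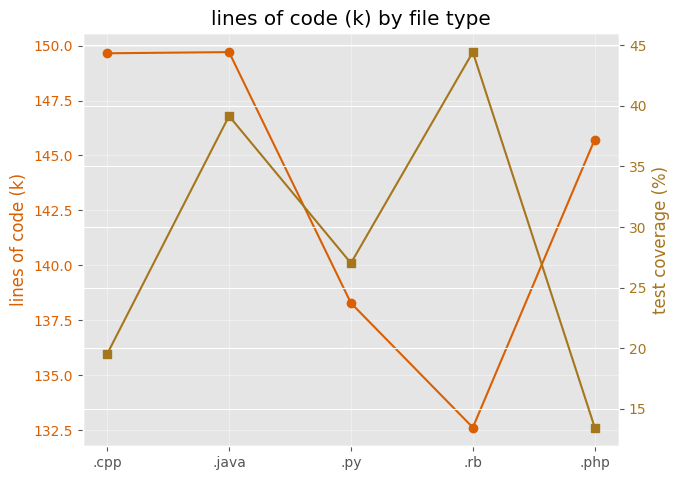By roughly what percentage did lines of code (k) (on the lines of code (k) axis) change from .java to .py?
≈ -8%

.java ≈ 150, .py ≈ 138; (138 − 150) / 150 ≈ -8%.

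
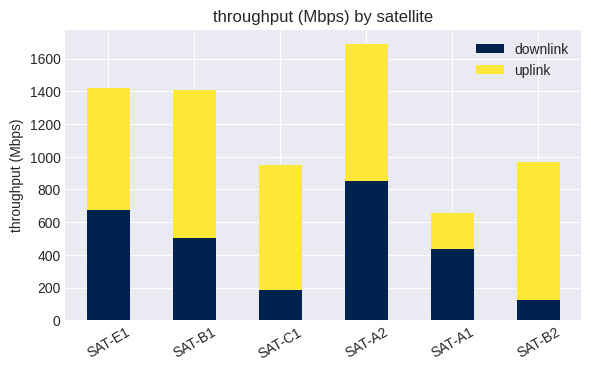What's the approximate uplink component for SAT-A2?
≈ 800

uplink top ≈ 1600, bottom ≈ 800; segment ≈ 800.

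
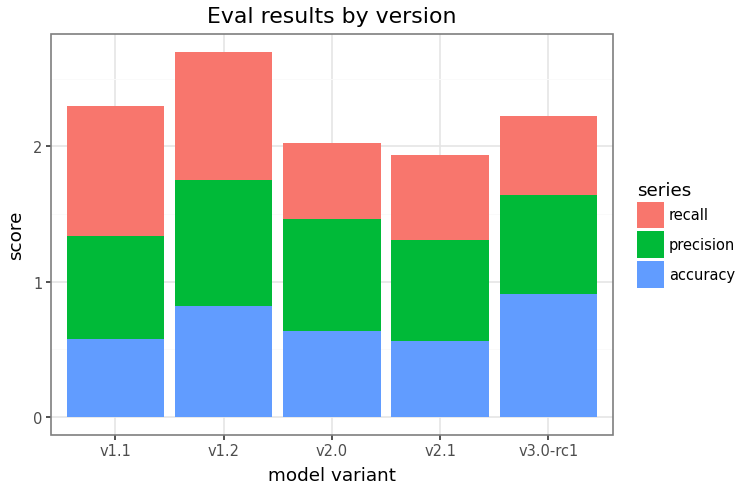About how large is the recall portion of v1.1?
recall top ≈ 2.5, bottom ≈ 1.5; segment ≈ 1.0.

≈ 1.0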